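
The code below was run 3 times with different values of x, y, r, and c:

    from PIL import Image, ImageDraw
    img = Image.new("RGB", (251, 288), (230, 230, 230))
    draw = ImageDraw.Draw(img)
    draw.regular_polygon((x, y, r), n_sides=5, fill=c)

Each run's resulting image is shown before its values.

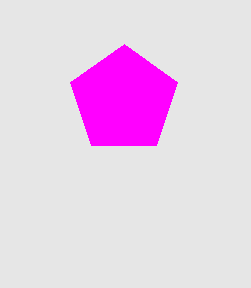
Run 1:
x = 124
y = 100
r = 56
c = 'magenta'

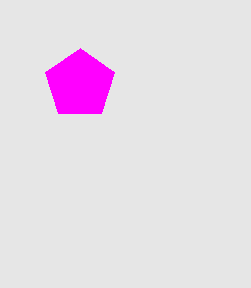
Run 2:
x = 80, y = 84, r = 36, c = 'magenta'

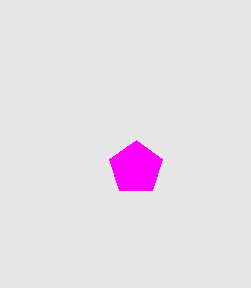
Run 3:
x = 136
y = 168
r = 28
c = 'magenta'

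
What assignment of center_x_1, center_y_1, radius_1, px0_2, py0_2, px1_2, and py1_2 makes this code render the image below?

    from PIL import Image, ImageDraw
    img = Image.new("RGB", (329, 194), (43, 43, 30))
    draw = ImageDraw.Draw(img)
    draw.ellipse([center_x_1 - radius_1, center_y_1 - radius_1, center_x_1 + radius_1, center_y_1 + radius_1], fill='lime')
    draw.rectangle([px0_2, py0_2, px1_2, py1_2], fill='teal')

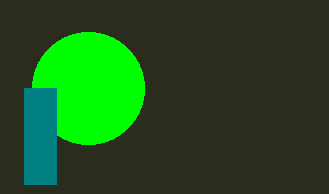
center_x_1 = 88, center_y_1 = 88, radius_1 = 56, px0_2 = 24, py0_2 = 88, px1_2 = 56, py1_2 = 184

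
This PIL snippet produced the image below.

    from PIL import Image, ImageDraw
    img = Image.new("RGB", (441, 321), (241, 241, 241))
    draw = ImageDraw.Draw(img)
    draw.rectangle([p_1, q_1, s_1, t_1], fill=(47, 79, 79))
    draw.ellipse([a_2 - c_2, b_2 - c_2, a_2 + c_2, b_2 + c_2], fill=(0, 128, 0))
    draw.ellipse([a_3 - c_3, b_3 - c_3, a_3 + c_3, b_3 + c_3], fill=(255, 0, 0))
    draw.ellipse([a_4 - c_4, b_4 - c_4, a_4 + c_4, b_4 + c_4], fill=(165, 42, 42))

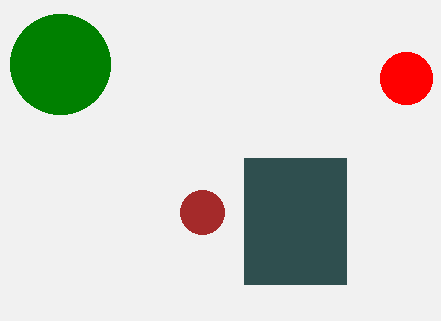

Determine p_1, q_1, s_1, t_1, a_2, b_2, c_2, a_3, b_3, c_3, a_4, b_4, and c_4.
p_1 = 244, q_1 = 158, s_1 = 346, t_1 = 284, a_2 = 60, b_2 = 64, c_2 = 50, a_3 = 406, b_3 = 78, c_3 = 26, a_4 = 202, b_4 = 212, c_4 = 22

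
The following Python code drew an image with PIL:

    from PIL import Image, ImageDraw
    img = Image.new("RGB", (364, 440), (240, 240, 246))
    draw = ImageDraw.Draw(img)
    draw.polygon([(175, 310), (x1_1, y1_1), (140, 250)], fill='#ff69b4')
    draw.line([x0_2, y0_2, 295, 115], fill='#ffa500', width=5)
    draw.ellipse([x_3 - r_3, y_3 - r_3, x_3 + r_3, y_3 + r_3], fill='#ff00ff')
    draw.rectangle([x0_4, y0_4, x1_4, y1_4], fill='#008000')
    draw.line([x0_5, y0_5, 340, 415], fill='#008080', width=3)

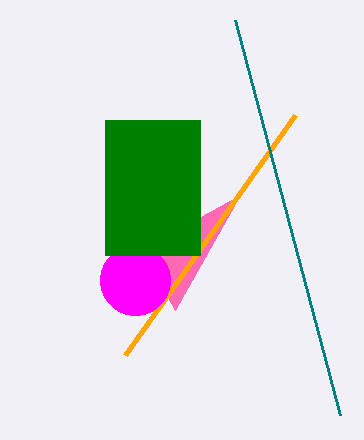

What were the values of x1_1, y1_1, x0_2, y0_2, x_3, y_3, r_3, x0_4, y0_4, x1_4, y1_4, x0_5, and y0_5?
x1_1 = 240, y1_1 = 195, x0_2 = 125, y0_2 = 355, x_3 = 135, y_3 = 280, r_3 = 35, x0_4 = 105, y0_4 = 120, x1_4 = 200, y1_4 = 255, x0_5 = 235, y0_5 = 20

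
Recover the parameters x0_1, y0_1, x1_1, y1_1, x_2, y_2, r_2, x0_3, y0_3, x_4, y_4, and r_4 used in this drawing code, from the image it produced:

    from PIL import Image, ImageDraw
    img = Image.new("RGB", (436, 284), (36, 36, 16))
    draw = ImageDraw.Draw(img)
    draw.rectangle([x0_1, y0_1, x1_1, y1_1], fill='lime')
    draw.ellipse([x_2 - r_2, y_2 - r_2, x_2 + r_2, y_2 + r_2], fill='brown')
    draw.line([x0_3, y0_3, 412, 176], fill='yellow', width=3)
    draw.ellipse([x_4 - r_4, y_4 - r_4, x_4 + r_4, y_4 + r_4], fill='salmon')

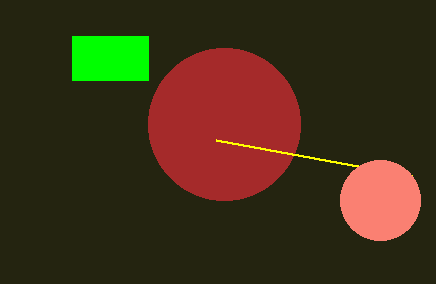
x0_1 = 72, y0_1 = 36, x1_1 = 148, y1_1 = 80, x_2 = 224, y_2 = 124, r_2 = 76, x0_3 = 216, y0_3 = 140, x_4 = 380, y_4 = 200, r_4 = 40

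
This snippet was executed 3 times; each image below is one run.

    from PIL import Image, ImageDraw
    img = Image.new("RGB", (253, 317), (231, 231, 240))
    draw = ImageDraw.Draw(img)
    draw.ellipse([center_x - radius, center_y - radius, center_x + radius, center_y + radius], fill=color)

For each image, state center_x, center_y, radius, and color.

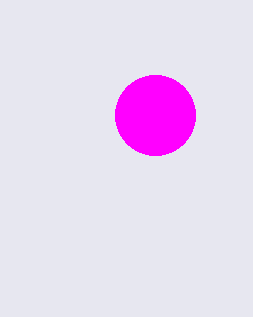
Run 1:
center_x = 155
center_y = 115
radius = 40
color = 'magenta'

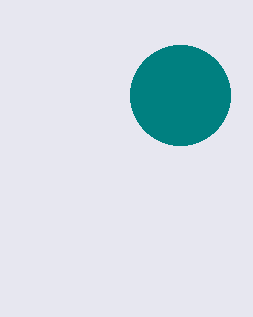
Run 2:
center_x = 180; center_y = 95; radius = 50; color = 'teal'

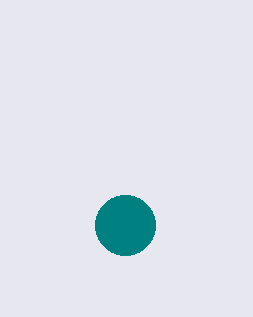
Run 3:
center_x = 125; center_y = 225; radius = 30; color = 'teal'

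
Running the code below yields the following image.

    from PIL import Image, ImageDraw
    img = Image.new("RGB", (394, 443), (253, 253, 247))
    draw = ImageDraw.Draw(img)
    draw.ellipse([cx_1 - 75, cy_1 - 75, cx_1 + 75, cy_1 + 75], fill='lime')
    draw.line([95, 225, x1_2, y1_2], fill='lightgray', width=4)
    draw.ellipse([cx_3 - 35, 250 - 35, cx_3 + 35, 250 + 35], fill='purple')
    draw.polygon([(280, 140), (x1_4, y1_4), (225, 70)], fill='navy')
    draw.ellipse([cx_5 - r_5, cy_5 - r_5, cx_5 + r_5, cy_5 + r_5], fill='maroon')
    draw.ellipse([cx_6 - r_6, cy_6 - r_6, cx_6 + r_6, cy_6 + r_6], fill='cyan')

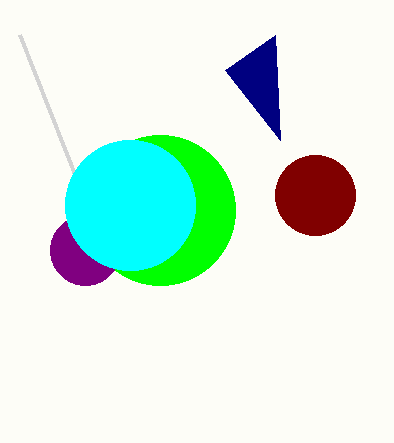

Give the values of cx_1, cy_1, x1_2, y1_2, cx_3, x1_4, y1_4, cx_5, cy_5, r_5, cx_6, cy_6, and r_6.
cx_1 = 160
cy_1 = 210
x1_2 = 20
y1_2 = 35
cx_3 = 85
x1_4 = 275
y1_4 = 35
cx_5 = 315
cy_5 = 195
r_5 = 40
cx_6 = 130
cy_6 = 205
r_6 = 65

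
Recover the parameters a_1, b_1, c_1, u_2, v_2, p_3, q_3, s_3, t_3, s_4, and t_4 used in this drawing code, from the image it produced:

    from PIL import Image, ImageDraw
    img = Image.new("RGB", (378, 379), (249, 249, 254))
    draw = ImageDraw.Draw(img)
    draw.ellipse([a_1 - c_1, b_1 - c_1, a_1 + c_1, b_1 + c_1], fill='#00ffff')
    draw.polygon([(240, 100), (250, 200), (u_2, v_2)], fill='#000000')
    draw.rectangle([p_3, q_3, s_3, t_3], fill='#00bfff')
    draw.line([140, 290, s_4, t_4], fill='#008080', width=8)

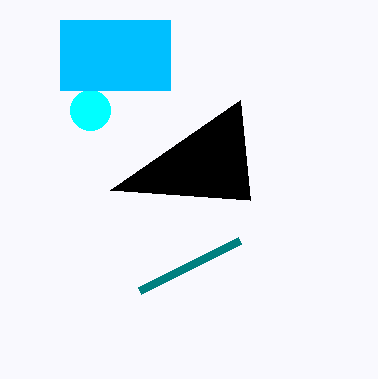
a_1 = 90; b_1 = 110; c_1 = 20; u_2 = 110; v_2 = 190; p_3 = 60; q_3 = 20; s_3 = 170; t_3 = 90; s_4 = 240; t_4 = 240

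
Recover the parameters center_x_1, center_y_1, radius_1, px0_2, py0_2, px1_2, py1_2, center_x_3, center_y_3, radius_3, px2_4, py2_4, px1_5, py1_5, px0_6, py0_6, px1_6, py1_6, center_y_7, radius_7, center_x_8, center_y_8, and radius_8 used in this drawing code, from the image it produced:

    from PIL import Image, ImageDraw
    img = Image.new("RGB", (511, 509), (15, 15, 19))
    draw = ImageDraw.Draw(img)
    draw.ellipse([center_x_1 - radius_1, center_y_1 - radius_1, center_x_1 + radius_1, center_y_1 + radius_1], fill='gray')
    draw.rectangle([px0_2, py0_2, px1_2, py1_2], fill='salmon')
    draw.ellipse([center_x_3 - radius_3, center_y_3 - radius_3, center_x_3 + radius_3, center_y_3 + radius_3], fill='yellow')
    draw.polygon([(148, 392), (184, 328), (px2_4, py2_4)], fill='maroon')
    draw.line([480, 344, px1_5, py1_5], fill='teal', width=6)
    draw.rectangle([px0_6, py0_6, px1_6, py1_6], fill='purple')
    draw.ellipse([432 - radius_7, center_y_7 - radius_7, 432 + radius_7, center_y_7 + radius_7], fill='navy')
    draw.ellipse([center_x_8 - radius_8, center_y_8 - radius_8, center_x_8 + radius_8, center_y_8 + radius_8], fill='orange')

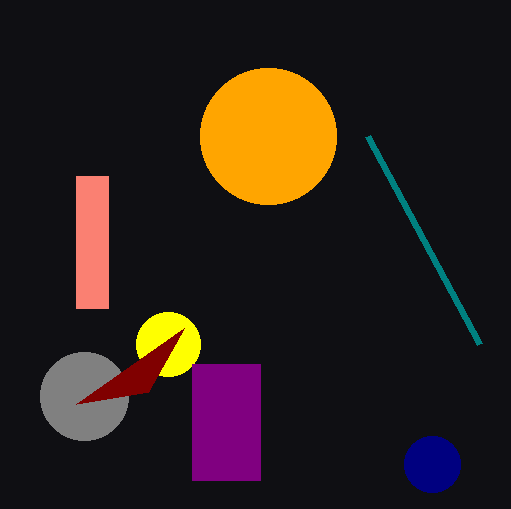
center_x_1 = 84; center_y_1 = 396; radius_1 = 44; px0_2 = 76; py0_2 = 176; px1_2 = 108; py1_2 = 308; center_x_3 = 168; center_y_3 = 344; radius_3 = 32; px2_4 = 76; py2_4 = 404; px1_5 = 368; py1_5 = 136; px0_6 = 192; py0_6 = 364; px1_6 = 260; py1_6 = 480; center_y_7 = 464; radius_7 = 28; center_x_8 = 268; center_y_8 = 136; radius_8 = 68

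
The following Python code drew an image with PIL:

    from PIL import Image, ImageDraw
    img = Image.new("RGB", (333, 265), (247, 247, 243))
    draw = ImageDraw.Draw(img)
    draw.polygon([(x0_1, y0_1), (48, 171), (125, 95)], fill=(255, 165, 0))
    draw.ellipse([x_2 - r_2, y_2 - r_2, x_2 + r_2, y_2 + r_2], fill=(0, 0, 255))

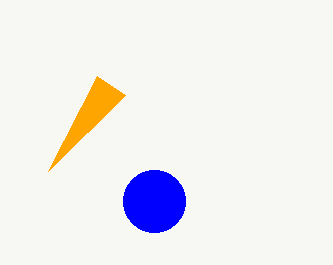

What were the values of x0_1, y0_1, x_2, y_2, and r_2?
x0_1 = 97
y0_1 = 76
x_2 = 154
y_2 = 201
r_2 = 31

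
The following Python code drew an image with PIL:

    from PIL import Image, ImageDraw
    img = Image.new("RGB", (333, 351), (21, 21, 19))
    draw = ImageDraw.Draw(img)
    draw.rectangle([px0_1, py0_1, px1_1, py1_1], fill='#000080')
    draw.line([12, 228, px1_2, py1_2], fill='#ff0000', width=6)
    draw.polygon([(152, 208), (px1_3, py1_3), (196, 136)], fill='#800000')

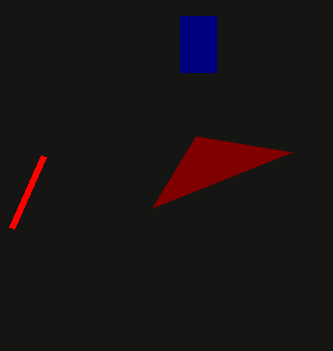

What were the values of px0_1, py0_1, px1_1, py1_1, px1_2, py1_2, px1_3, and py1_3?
px0_1 = 180; py0_1 = 16; px1_1 = 216; py1_1 = 72; px1_2 = 44; py1_2 = 156; px1_3 = 292; py1_3 = 152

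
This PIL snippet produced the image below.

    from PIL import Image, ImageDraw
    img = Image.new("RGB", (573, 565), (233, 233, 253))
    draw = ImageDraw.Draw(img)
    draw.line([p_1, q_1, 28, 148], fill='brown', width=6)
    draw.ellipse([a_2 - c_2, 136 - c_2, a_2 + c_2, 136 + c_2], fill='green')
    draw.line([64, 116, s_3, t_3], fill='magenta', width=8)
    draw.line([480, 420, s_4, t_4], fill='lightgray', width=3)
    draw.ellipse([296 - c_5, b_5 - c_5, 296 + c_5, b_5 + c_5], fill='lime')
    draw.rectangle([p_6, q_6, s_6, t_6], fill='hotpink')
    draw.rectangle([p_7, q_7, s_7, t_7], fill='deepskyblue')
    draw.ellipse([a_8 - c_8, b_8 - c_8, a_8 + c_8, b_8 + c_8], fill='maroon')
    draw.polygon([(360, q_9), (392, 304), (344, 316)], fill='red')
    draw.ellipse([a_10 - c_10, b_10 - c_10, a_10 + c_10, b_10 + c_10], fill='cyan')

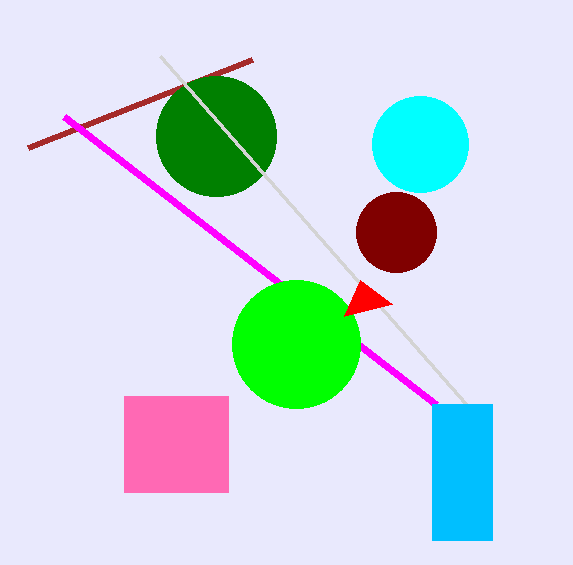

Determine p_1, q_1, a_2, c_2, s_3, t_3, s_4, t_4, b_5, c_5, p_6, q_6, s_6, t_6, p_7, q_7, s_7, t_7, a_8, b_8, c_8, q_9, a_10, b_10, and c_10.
p_1 = 252
q_1 = 60
a_2 = 216
c_2 = 60
s_3 = 436
t_3 = 404
s_4 = 160
t_4 = 56
b_5 = 344
c_5 = 64
p_6 = 124
q_6 = 396
s_6 = 228
t_6 = 492
p_7 = 432
q_7 = 404
s_7 = 492
t_7 = 540
a_8 = 396
b_8 = 232
c_8 = 40
q_9 = 280
a_10 = 420
b_10 = 144
c_10 = 48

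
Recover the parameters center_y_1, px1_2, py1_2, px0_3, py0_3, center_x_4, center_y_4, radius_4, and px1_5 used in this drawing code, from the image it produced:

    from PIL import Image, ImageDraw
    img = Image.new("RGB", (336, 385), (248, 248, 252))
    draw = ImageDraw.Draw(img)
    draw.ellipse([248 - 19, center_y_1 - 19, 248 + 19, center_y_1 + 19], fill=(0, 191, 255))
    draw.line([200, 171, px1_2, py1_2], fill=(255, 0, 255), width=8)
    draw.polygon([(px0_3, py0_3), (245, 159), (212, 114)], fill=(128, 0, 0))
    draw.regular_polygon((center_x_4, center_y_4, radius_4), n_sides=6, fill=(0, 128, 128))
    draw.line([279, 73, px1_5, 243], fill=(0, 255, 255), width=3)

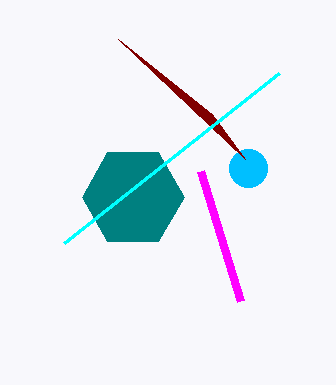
center_y_1 = 168
px1_2 = 240
py1_2 = 301
px0_3 = 118
py0_3 = 39
center_x_4 = 133
center_y_4 = 197
radius_4 = 51
px1_5 = 64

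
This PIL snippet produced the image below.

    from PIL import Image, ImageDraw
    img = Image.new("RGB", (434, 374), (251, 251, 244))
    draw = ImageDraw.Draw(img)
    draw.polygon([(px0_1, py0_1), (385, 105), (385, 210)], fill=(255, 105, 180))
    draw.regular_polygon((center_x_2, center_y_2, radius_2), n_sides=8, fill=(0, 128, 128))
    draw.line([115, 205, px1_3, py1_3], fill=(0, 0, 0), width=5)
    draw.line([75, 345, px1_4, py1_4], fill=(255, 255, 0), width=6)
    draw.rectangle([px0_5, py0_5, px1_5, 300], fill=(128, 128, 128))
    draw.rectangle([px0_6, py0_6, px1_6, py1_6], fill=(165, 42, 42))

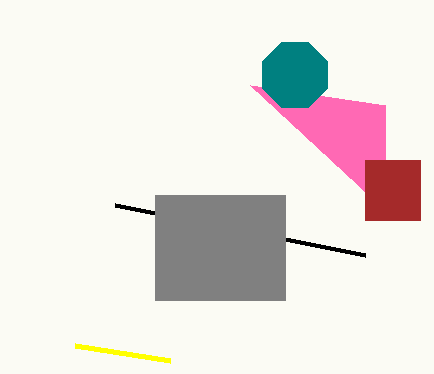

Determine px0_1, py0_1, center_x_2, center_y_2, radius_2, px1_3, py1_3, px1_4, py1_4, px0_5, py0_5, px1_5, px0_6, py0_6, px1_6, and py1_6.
px0_1 = 250, py0_1 = 85, center_x_2 = 295, center_y_2 = 75, radius_2 = 35, px1_3 = 365, py1_3 = 255, px1_4 = 170, py1_4 = 360, px0_5 = 155, py0_5 = 195, px1_5 = 285, px0_6 = 365, py0_6 = 160, px1_6 = 420, py1_6 = 220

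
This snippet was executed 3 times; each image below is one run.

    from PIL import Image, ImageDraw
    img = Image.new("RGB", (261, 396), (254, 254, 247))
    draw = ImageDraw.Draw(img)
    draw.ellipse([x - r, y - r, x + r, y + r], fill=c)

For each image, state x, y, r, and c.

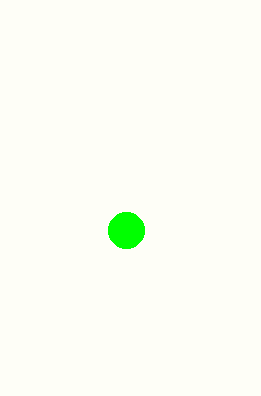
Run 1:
x = 126
y = 230
r = 18
c = 'lime'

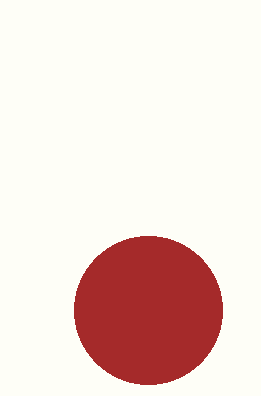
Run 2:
x = 148
y = 310
r = 74
c = 'brown'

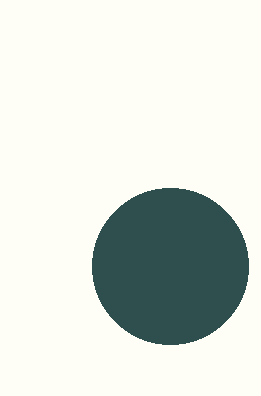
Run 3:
x = 170; y = 266; r = 78; c = 'darkslategray'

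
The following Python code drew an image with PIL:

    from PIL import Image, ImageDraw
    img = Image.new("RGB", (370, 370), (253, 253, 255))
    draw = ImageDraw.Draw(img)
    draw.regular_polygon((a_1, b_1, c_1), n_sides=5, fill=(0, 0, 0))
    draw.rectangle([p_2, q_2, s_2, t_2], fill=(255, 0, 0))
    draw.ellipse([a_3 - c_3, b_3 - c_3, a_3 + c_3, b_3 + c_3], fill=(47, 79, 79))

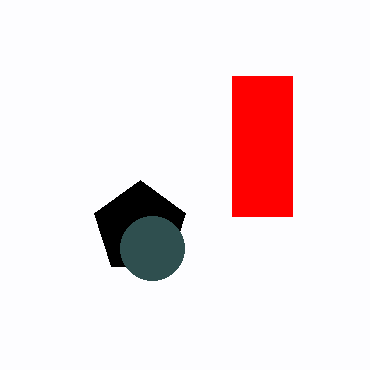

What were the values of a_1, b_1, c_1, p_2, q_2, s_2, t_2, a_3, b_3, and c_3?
a_1 = 140; b_1 = 228; c_1 = 48; p_2 = 232; q_2 = 76; s_2 = 292; t_2 = 216; a_3 = 152; b_3 = 248; c_3 = 32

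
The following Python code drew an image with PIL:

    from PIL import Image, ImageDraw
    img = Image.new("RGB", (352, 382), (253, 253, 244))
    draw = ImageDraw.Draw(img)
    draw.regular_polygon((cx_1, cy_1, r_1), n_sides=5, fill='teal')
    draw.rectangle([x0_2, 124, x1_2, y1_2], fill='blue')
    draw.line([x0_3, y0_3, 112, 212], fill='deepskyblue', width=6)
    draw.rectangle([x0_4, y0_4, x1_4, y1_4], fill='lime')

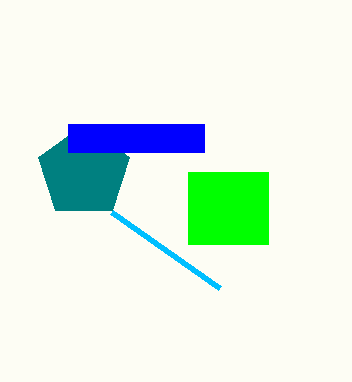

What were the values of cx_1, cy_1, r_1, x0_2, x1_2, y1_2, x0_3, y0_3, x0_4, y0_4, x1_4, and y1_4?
cx_1 = 84
cy_1 = 172
r_1 = 48
x0_2 = 68
x1_2 = 204
y1_2 = 152
x0_3 = 220
y0_3 = 288
x0_4 = 188
y0_4 = 172
x1_4 = 268
y1_4 = 244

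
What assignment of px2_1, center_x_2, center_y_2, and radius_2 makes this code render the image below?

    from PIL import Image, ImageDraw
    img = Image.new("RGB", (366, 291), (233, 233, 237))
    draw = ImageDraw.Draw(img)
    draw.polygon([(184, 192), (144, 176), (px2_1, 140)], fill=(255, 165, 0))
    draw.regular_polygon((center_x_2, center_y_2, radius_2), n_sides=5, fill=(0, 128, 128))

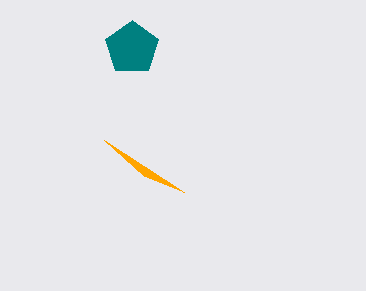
px2_1 = 104, center_x_2 = 132, center_y_2 = 48, radius_2 = 28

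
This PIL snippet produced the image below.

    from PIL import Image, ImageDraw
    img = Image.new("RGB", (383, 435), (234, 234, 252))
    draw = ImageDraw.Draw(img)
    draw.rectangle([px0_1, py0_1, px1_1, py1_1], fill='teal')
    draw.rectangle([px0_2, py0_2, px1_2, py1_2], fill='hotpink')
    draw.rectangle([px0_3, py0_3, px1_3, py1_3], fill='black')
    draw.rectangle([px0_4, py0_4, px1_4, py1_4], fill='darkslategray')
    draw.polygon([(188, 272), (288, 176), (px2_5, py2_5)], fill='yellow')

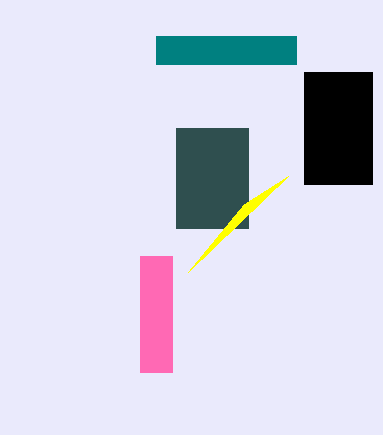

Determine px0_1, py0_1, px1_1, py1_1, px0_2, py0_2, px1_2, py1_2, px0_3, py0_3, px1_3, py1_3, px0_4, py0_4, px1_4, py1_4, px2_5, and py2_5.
px0_1 = 156, py0_1 = 36, px1_1 = 296, py1_1 = 64, px0_2 = 140, py0_2 = 256, px1_2 = 172, py1_2 = 372, px0_3 = 304, py0_3 = 72, px1_3 = 372, py1_3 = 184, px0_4 = 176, py0_4 = 128, px1_4 = 248, py1_4 = 228, px2_5 = 244, py2_5 = 204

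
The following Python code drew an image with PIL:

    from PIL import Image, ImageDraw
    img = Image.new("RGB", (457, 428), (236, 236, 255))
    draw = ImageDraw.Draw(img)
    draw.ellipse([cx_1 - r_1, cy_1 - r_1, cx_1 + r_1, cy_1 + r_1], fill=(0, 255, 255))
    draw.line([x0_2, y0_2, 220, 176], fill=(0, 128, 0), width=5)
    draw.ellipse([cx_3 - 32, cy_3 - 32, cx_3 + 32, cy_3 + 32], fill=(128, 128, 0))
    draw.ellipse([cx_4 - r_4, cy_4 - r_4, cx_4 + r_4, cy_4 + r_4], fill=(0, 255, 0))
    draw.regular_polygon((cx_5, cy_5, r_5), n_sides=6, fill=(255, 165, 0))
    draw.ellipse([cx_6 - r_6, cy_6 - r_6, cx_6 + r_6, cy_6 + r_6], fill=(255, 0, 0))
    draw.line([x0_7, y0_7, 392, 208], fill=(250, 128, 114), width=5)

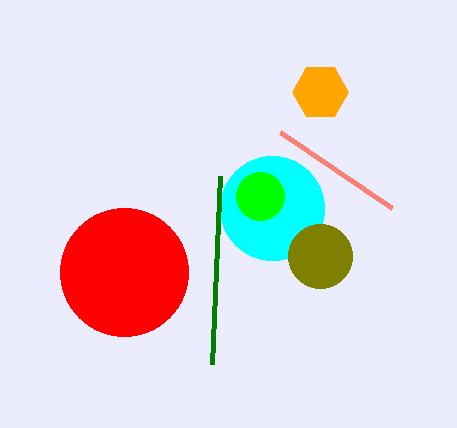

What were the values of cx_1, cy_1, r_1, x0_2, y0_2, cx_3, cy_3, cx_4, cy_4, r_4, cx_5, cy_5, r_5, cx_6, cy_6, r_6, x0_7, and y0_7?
cx_1 = 272; cy_1 = 208; r_1 = 52; x0_2 = 212; y0_2 = 364; cx_3 = 320; cy_3 = 256; cx_4 = 260; cy_4 = 196; r_4 = 24; cx_5 = 320; cy_5 = 92; r_5 = 28; cx_6 = 124; cy_6 = 272; r_6 = 64; x0_7 = 280; y0_7 = 132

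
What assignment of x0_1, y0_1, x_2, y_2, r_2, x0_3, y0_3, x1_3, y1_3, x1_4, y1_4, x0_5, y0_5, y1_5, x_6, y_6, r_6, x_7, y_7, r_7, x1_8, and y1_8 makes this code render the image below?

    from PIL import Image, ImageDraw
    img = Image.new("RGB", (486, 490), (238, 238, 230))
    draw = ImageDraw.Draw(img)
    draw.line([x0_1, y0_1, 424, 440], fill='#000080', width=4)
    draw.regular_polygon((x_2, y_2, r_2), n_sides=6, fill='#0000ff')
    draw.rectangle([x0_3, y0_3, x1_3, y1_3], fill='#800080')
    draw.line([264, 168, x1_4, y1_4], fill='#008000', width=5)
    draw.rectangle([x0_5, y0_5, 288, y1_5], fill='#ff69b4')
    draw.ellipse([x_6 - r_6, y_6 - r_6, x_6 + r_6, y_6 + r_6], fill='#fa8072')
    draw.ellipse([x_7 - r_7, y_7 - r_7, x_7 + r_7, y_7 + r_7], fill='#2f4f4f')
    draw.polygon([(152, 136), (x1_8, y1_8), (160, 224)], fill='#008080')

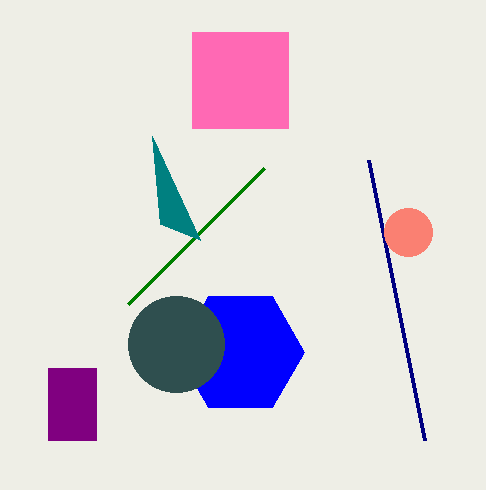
x0_1 = 368; y0_1 = 160; x_2 = 240; y_2 = 352; r_2 = 64; x0_3 = 48; y0_3 = 368; x1_3 = 96; y1_3 = 440; x1_4 = 128; y1_4 = 304; x0_5 = 192; y0_5 = 32; y1_5 = 128; x_6 = 408; y_6 = 232; r_6 = 24; x_7 = 176; y_7 = 344; r_7 = 48; x1_8 = 200; y1_8 = 240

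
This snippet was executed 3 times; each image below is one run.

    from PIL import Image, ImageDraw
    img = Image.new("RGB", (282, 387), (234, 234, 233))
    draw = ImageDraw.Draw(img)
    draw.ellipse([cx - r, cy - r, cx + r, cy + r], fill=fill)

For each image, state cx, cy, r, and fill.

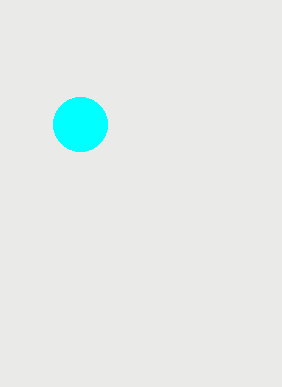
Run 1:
cx = 80
cy = 124
r = 27
fill = 'cyan'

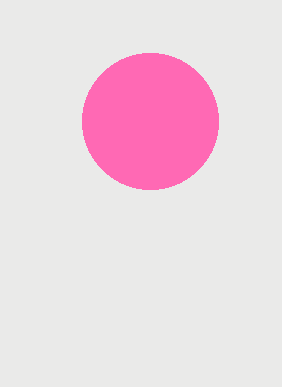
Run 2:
cx = 150; cy = 121; r = 68; fill = 'hotpink'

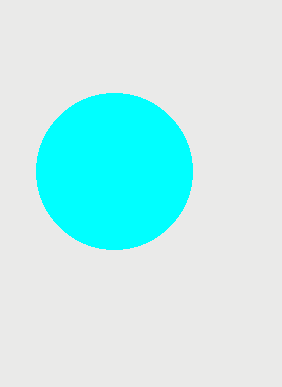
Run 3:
cx = 114
cy = 171
r = 78
fill = 'cyan'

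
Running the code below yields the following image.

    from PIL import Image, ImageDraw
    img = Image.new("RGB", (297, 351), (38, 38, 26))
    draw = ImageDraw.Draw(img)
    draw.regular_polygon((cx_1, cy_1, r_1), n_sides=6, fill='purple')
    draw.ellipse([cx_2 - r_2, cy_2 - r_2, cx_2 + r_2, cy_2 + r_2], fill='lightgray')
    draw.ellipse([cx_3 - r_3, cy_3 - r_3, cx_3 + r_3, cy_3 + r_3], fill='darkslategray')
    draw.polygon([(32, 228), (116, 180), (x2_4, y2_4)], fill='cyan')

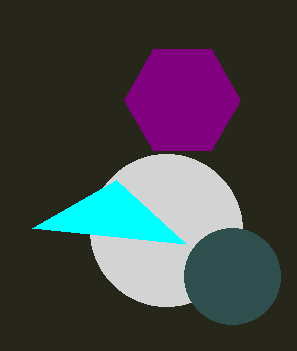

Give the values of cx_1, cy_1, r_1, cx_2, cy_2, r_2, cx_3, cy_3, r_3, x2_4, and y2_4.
cx_1 = 182; cy_1 = 100; r_1 = 58; cx_2 = 166; cy_2 = 230; r_2 = 76; cx_3 = 232; cy_3 = 276; r_3 = 48; x2_4 = 186; y2_4 = 244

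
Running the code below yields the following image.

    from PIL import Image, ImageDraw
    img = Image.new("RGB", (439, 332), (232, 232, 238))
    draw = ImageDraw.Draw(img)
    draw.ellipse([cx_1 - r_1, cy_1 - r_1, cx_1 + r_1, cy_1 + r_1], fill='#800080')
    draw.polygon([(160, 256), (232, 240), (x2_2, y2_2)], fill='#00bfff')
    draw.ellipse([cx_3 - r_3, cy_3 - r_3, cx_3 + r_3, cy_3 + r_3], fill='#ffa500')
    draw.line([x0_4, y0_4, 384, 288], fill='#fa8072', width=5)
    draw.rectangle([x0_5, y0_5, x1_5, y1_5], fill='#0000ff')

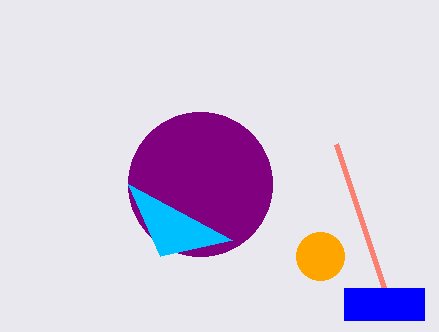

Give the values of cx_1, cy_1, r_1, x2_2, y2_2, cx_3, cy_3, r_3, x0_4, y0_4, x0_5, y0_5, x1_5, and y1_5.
cx_1 = 200
cy_1 = 184
r_1 = 72
x2_2 = 128
y2_2 = 184
cx_3 = 320
cy_3 = 256
r_3 = 24
x0_4 = 336
y0_4 = 144
x0_5 = 344
y0_5 = 288
x1_5 = 424
y1_5 = 320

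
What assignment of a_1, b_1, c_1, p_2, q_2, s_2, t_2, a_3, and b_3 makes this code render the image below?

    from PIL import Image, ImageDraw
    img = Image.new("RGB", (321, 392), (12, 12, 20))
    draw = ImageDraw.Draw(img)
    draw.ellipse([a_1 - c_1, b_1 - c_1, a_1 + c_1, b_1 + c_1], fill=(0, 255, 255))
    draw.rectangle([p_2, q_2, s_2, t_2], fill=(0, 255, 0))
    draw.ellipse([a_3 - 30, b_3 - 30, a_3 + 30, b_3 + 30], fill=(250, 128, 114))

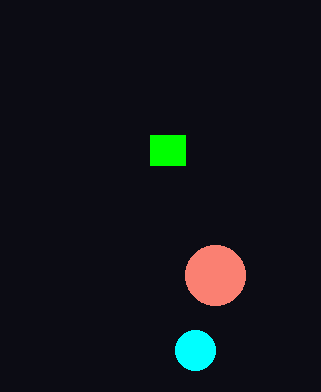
a_1 = 195; b_1 = 350; c_1 = 20; p_2 = 150; q_2 = 135; s_2 = 185; t_2 = 165; a_3 = 215; b_3 = 275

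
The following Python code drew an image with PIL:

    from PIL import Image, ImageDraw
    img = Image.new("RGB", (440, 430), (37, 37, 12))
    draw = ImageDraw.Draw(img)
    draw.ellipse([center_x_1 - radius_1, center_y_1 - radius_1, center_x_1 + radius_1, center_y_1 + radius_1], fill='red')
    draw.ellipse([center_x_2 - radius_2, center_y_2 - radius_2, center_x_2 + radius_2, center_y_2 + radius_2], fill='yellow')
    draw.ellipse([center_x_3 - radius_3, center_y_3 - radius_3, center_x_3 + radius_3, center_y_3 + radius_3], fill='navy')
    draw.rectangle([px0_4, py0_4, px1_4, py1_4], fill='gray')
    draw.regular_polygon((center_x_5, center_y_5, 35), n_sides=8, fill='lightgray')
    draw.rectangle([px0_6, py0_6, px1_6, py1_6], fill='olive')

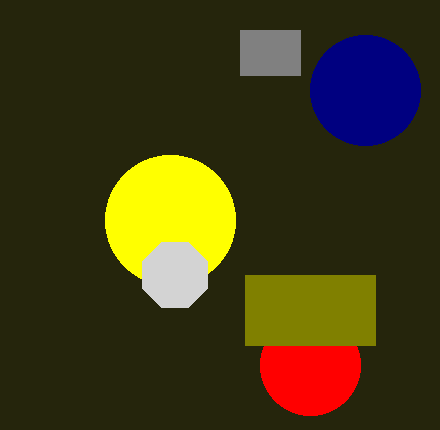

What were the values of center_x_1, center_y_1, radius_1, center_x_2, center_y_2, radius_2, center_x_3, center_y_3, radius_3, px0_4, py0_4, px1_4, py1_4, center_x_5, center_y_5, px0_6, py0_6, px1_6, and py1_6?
center_x_1 = 310
center_y_1 = 365
radius_1 = 50
center_x_2 = 170
center_y_2 = 220
radius_2 = 65
center_x_3 = 365
center_y_3 = 90
radius_3 = 55
px0_4 = 240
py0_4 = 30
px1_4 = 300
py1_4 = 75
center_x_5 = 175
center_y_5 = 275
px0_6 = 245
py0_6 = 275
px1_6 = 375
py1_6 = 345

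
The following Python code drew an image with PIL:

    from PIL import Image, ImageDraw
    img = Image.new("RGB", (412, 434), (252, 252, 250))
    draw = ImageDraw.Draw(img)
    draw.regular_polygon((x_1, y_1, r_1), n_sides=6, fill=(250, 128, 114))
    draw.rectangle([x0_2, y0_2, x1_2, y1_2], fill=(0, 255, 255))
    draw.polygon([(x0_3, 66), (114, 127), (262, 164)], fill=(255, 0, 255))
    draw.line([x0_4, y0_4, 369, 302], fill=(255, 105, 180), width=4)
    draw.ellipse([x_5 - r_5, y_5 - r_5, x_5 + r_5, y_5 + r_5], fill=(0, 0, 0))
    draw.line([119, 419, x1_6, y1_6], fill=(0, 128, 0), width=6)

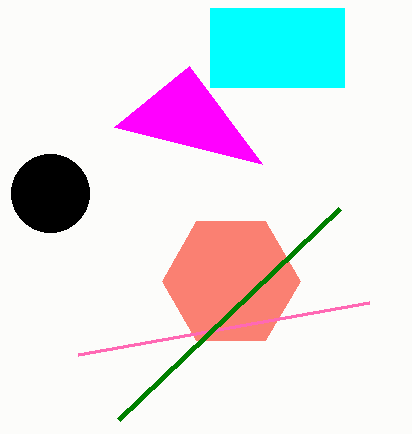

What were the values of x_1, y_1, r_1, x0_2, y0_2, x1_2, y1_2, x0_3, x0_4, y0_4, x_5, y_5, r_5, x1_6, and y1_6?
x_1 = 231; y_1 = 281; r_1 = 69; x0_2 = 210; y0_2 = 8; x1_2 = 344; y1_2 = 87; x0_3 = 189; x0_4 = 78; y0_4 = 354; x_5 = 50; y_5 = 193; r_5 = 39; x1_6 = 340; y1_6 = 208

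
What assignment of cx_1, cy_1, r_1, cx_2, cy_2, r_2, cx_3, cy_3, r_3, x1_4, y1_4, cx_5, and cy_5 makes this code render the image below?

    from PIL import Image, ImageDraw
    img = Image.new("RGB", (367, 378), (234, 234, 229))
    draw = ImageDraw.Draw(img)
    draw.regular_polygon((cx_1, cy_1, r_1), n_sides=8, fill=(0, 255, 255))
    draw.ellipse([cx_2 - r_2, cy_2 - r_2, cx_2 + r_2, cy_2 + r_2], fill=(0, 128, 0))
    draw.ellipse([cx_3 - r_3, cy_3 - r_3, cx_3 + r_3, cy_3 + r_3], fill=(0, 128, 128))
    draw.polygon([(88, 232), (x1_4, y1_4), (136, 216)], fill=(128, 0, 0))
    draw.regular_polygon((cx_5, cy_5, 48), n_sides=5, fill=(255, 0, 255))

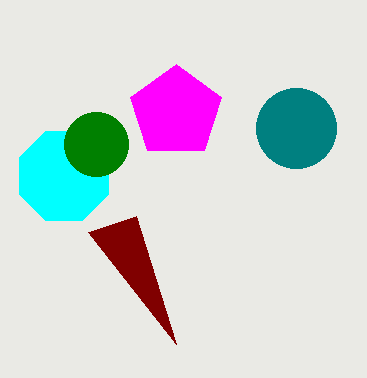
cx_1 = 64; cy_1 = 176; r_1 = 48; cx_2 = 96; cy_2 = 144; r_2 = 32; cx_3 = 296; cy_3 = 128; r_3 = 40; x1_4 = 176; y1_4 = 344; cx_5 = 176; cy_5 = 112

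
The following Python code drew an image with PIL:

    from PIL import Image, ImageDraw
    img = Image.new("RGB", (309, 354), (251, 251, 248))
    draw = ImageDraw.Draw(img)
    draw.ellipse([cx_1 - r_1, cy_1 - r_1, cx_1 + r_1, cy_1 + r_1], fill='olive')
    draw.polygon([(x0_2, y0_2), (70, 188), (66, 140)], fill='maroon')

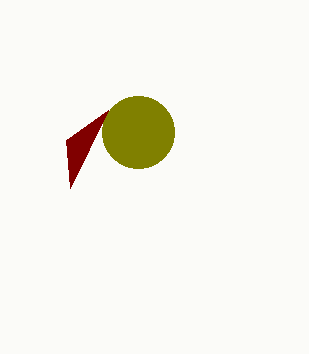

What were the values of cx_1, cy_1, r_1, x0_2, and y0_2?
cx_1 = 138
cy_1 = 132
r_1 = 36
x0_2 = 108
y0_2 = 110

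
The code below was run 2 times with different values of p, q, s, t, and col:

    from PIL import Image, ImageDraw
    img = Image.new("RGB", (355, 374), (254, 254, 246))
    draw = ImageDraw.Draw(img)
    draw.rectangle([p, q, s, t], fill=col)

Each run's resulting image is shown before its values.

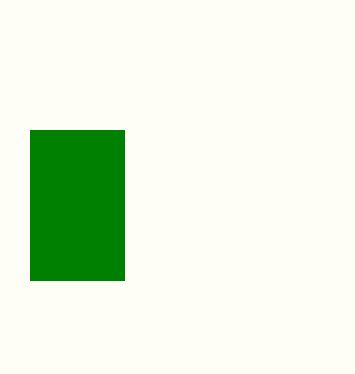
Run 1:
p = 30; q = 130; s = 124; t = 280; col = 'green'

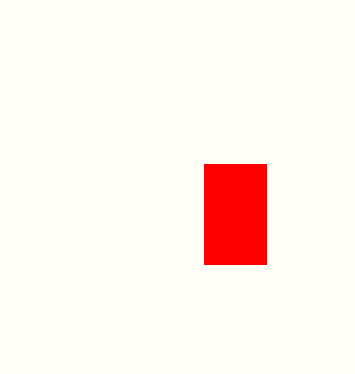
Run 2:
p = 204, q = 164, s = 266, t = 264, col = 'red'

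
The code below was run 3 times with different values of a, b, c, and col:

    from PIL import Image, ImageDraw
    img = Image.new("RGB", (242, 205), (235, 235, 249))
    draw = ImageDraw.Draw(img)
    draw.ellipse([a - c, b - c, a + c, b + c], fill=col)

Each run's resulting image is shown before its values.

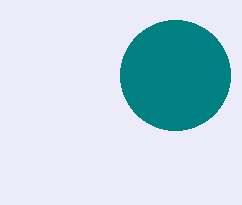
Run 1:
a = 175; b = 75; c = 55; col = 'teal'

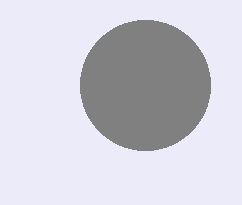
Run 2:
a = 145
b = 85
c = 65
col = 'gray'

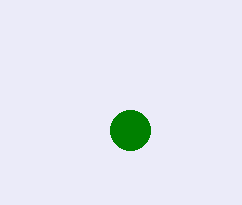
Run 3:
a = 130
b = 130
c = 20
col = 'green'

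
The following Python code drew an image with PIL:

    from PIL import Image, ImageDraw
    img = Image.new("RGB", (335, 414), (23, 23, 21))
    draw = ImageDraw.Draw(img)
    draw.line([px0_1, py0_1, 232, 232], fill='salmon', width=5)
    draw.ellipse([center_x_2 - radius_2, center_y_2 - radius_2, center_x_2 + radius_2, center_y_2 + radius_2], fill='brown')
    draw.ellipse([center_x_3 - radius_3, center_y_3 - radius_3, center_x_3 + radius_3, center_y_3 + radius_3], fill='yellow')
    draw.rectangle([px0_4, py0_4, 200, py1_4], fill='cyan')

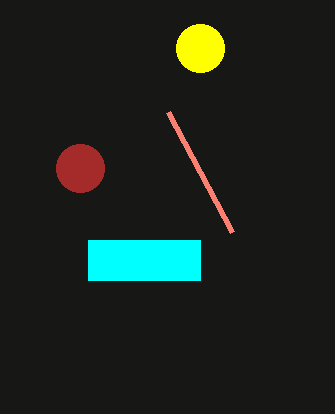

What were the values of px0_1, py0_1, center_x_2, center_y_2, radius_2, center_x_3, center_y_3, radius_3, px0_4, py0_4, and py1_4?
px0_1 = 168; py0_1 = 112; center_x_2 = 80; center_y_2 = 168; radius_2 = 24; center_x_3 = 200; center_y_3 = 48; radius_3 = 24; px0_4 = 88; py0_4 = 240; py1_4 = 280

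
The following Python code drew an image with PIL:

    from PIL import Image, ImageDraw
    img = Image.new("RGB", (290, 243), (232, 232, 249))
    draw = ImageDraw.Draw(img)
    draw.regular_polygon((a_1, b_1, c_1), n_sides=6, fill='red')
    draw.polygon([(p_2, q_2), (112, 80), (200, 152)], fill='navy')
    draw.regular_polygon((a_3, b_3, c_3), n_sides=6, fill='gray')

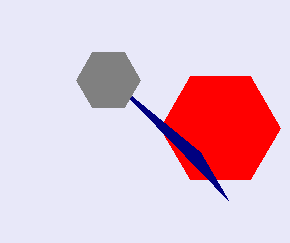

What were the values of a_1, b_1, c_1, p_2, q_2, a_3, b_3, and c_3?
a_1 = 220
b_1 = 128
c_1 = 60
p_2 = 228
q_2 = 200
a_3 = 108
b_3 = 80
c_3 = 32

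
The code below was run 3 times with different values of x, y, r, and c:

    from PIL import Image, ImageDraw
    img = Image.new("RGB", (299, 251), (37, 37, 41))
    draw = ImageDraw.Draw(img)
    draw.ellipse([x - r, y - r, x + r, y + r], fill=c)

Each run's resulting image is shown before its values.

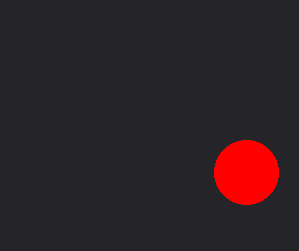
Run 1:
x = 246
y = 172
r = 32
c = 'red'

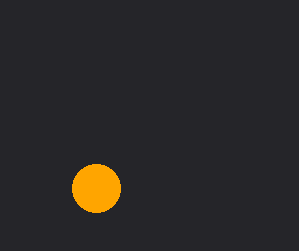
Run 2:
x = 96; y = 188; r = 24; c = 'orange'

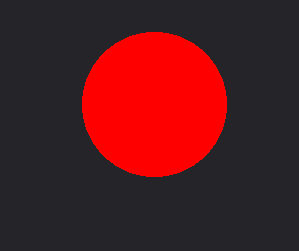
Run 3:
x = 154
y = 104
r = 72
c = 'red'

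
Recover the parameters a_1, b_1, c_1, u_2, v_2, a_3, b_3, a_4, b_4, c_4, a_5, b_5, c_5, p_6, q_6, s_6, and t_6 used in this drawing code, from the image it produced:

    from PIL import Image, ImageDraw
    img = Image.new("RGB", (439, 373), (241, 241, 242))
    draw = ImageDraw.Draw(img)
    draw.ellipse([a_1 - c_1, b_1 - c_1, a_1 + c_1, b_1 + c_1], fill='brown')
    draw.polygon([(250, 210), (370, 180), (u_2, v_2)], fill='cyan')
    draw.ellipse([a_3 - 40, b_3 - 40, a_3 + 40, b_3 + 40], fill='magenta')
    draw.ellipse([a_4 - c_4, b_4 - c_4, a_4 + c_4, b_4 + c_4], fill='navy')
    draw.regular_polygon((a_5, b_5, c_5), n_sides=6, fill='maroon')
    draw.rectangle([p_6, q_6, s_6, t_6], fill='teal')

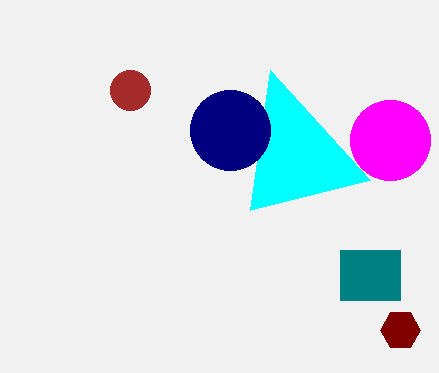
a_1 = 130, b_1 = 90, c_1 = 20, u_2 = 270, v_2 = 70, a_3 = 390, b_3 = 140, a_4 = 230, b_4 = 130, c_4 = 40, a_5 = 400, b_5 = 330, c_5 = 20, p_6 = 340, q_6 = 250, s_6 = 400, t_6 = 300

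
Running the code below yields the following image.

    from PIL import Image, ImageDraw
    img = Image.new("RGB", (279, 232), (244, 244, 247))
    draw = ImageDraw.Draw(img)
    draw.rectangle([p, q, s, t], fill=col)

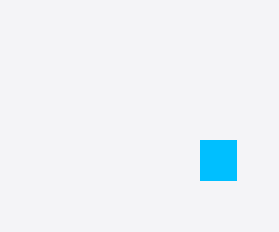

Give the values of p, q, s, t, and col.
p = 200; q = 140; s = 236; t = 180; col = 'deepskyblue'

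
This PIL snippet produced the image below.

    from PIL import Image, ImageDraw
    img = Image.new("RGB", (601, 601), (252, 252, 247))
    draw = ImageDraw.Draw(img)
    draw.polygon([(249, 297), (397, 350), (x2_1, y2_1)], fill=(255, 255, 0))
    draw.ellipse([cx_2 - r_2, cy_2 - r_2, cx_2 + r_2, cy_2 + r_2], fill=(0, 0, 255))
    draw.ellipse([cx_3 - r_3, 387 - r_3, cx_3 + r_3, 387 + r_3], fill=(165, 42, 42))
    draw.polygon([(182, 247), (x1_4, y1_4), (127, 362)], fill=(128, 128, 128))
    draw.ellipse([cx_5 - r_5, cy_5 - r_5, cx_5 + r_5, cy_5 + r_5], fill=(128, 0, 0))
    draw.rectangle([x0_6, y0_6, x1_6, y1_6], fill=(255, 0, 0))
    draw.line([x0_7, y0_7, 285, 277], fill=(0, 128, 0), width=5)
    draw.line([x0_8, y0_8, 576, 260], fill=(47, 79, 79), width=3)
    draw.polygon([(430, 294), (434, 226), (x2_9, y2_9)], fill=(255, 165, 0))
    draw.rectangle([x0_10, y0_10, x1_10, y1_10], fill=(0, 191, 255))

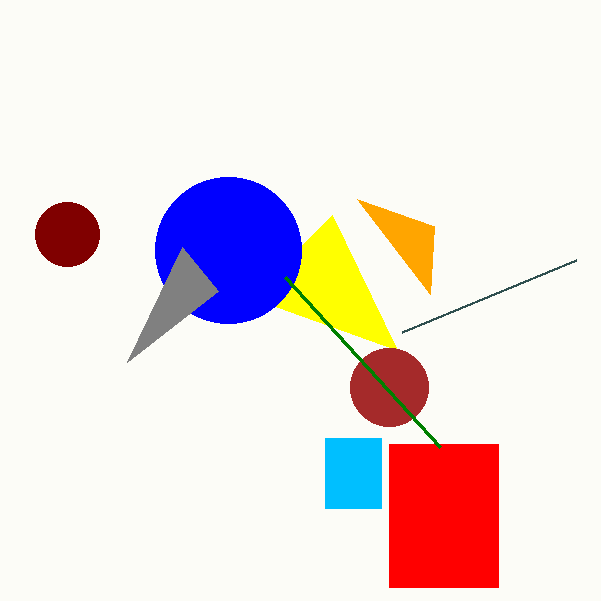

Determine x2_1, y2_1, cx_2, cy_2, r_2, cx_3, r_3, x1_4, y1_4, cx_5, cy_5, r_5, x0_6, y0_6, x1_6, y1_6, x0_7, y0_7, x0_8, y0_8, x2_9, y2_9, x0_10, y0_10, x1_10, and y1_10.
x2_1 = 332; y2_1 = 215; cx_2 = 228; cy_2 = 250; r_2 = 73; cx_3 = 389; r_3 = 39; x1_4 = 218; y1_4 = 291; cx_5 = 67; cy_5 = 234; r_5 = 32; x0_6 = 389; y0_6 = 444; x1_6 = 498; y1_6 = 587; x0_7 = 440; y0_7 = 447; x0_8 = 402; y0_8 = 332; x2_9 = 357; y2_9 = 199; x0_10 = 325; y0_10 = 438; x1_10 = 381; y1_10 = 508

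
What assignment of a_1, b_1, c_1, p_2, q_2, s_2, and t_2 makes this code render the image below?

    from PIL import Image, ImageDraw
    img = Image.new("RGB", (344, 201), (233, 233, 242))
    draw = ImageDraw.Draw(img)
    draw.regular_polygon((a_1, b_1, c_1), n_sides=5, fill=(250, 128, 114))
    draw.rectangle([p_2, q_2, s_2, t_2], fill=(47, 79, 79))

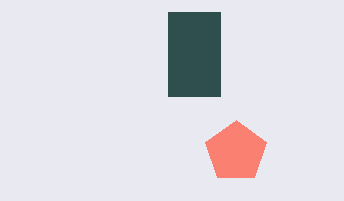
a_1 = 236, b_1 = 152, c_1 = 32, p_2 = 168, q_2 = 12, s_2 = 220, t_2 = 96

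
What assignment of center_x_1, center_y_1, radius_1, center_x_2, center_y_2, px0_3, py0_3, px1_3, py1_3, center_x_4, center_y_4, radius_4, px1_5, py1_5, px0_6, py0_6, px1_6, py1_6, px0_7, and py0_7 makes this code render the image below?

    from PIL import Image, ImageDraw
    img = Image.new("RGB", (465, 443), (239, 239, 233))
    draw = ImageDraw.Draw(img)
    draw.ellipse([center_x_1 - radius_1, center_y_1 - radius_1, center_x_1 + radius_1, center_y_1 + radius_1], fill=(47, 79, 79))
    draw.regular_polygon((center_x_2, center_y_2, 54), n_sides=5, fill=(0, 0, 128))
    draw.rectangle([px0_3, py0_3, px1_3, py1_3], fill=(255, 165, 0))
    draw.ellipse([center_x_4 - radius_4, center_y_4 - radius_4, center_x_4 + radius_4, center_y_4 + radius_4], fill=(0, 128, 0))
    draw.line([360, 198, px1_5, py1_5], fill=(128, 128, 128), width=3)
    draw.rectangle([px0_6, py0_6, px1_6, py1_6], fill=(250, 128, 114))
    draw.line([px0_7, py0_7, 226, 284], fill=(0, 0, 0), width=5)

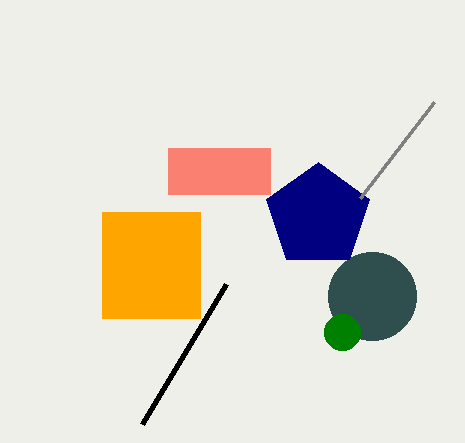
center_x_1 = 372
center_y_1 = 296
radius_1 = 44
center_x_2 = 318
center_y_2 = 216
px0_3 = 102
py0_3 = 212
px1_3 = 200
py1_3 = 318
center_x_4 = 342
center_y_4 = 332
radius_4 = 18
px1_5 = 434
py1_5 = 102
px0_6 = 168
py0_6 = 148
px1_6 = 270
py1_6 = 194
px0_7 = 142
py0_7 = 424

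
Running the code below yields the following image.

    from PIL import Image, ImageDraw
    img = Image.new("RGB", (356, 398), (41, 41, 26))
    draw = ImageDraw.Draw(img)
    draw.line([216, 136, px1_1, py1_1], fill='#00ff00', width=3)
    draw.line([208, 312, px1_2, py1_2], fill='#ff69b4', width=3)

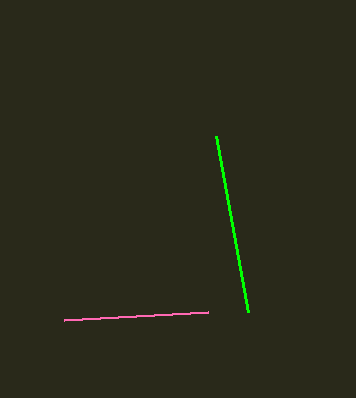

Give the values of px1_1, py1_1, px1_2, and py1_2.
px1_1 = 248, py1_1 = 312, px1_2 = 64, py1_2 = 320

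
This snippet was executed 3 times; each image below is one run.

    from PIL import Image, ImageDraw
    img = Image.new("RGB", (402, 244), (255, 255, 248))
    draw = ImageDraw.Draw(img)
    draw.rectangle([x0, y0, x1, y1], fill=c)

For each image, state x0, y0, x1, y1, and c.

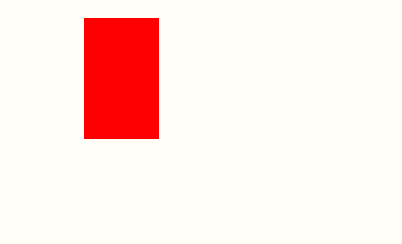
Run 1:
x0 = 84, y0 = 18, x1 = 158, y1 = 138, c = 'red'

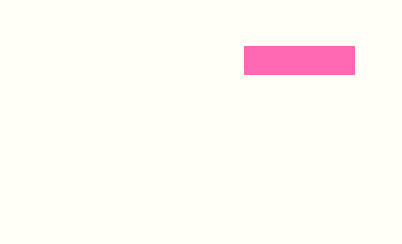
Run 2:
x0 = 244, y0 = 46, x1 = 354, y1 = 74, c = 'hotpink'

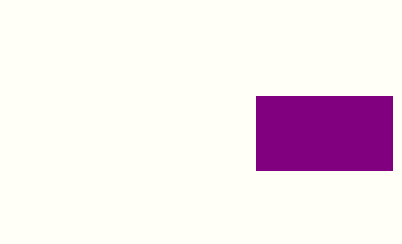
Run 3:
x0 = 256
y0 = 96
x1 = 392
y1 = 170
c = 'purple'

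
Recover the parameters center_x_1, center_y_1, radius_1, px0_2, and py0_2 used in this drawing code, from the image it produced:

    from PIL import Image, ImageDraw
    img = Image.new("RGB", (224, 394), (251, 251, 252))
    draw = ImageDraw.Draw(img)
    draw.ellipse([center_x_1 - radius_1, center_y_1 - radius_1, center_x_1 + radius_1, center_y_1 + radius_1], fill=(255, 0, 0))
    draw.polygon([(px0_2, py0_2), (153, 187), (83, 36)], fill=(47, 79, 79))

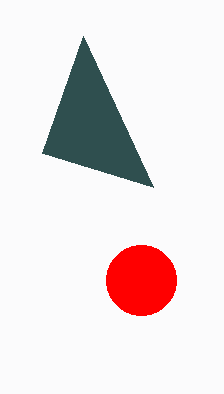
center_x_1 = 141
center_y_1 = 280
radius_1 = 35
px0_2 = 42
py0_2 = 153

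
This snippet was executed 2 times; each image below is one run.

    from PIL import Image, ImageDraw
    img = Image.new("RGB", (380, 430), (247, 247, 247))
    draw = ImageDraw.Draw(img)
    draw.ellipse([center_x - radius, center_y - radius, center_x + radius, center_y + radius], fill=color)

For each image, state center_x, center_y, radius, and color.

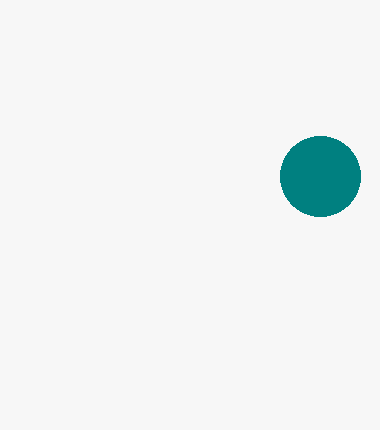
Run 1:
center_x = 320, center_y = 176, radius = 40, color = 'teal'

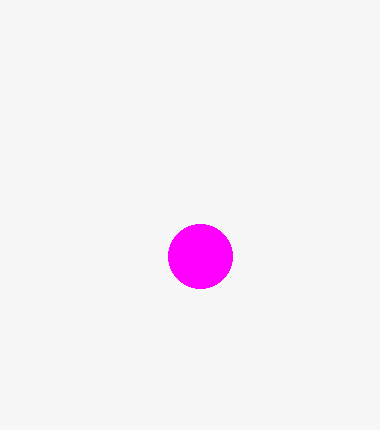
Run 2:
center_x = 200; center_y = 256; radius = 32; color = 'magenta'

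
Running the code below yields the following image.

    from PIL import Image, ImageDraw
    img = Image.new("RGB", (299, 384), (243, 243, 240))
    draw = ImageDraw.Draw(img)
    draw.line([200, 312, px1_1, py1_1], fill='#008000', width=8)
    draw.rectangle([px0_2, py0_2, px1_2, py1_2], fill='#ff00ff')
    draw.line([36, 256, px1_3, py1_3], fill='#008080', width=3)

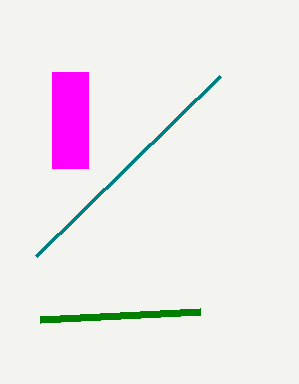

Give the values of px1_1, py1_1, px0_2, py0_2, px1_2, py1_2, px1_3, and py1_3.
px1_1 = 40, py1_1 = 320, px0_2 = 52, py0_2 = 72, px1_2 = 88, py1_2 = 168, px1_3 = 220, py1_3 = 76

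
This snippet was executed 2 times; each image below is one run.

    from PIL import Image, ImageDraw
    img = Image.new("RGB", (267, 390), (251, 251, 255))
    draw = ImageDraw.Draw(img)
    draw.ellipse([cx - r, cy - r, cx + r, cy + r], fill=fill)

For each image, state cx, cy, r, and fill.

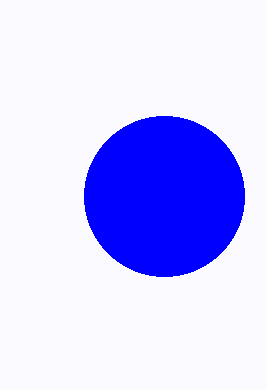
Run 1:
cx = 164; cy = 196; r = 80; fill = 'blue'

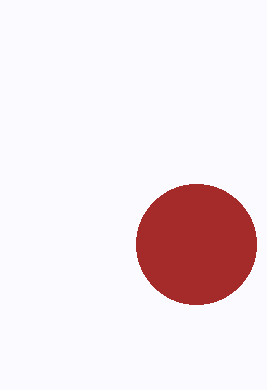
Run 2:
cx = 196, cy = 244, r = 60, fill = 'brown'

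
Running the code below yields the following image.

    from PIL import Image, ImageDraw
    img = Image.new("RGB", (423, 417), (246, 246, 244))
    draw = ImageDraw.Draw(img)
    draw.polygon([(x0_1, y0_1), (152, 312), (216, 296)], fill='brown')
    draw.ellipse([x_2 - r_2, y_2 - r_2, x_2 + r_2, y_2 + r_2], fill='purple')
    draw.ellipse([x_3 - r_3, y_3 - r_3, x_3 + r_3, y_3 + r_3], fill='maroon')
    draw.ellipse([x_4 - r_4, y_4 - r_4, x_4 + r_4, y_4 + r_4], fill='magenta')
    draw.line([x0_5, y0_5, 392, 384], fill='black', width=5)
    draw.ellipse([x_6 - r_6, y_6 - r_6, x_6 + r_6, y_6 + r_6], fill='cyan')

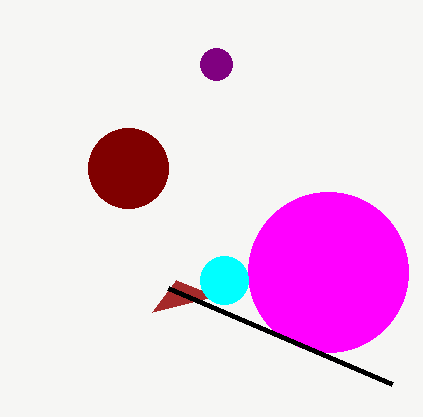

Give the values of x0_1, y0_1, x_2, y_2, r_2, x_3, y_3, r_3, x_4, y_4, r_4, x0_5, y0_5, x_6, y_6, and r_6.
x0_1 = 176; y0_1 = 280; x_2 = 216; y_2 = 64; r_2 = 16; x_3 = 128; y_3 = 168; r_3 = 40; x_4 = 328; y_4 = 272; r_4 = 80; x0_5 = 168; y0_5 = 288; x_6 = 224; y_6 = 280; r_6 = 24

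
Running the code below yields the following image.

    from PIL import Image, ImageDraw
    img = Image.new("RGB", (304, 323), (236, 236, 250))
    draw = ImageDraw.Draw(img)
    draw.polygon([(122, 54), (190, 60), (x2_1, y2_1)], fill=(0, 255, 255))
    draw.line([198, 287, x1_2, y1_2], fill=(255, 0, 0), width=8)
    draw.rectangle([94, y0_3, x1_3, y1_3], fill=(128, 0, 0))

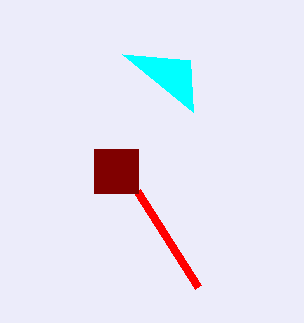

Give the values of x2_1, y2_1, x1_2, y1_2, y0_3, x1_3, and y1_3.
x2_1 = 193, y2_1 = 112, x1_2 = 137, y1_2 = 191, y0_3 = 149, x1_3 = 138, y1_3 = 193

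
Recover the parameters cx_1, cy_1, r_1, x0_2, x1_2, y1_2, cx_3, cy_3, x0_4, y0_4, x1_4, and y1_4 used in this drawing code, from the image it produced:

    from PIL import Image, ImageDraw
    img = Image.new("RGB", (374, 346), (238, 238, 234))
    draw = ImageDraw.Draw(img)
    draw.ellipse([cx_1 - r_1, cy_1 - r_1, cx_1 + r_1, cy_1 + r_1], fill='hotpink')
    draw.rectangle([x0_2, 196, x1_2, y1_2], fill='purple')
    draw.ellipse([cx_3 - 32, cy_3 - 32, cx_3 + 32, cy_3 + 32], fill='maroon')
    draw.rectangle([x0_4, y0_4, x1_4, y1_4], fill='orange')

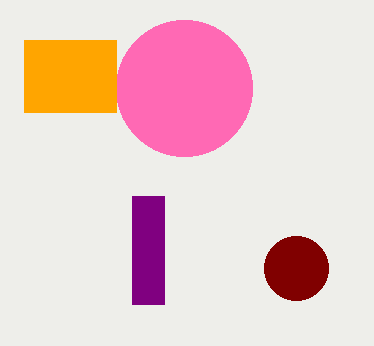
cx_1 = 184; cy_1 = 88; r_1 = 68; x0_2 = 132; x1_2 = 164; y1_2 = 304; cx_3 = 296; cy_3 = 268; x0_4 = 24; y0_4 = 40; x1_4 = 116; y1_4 = 112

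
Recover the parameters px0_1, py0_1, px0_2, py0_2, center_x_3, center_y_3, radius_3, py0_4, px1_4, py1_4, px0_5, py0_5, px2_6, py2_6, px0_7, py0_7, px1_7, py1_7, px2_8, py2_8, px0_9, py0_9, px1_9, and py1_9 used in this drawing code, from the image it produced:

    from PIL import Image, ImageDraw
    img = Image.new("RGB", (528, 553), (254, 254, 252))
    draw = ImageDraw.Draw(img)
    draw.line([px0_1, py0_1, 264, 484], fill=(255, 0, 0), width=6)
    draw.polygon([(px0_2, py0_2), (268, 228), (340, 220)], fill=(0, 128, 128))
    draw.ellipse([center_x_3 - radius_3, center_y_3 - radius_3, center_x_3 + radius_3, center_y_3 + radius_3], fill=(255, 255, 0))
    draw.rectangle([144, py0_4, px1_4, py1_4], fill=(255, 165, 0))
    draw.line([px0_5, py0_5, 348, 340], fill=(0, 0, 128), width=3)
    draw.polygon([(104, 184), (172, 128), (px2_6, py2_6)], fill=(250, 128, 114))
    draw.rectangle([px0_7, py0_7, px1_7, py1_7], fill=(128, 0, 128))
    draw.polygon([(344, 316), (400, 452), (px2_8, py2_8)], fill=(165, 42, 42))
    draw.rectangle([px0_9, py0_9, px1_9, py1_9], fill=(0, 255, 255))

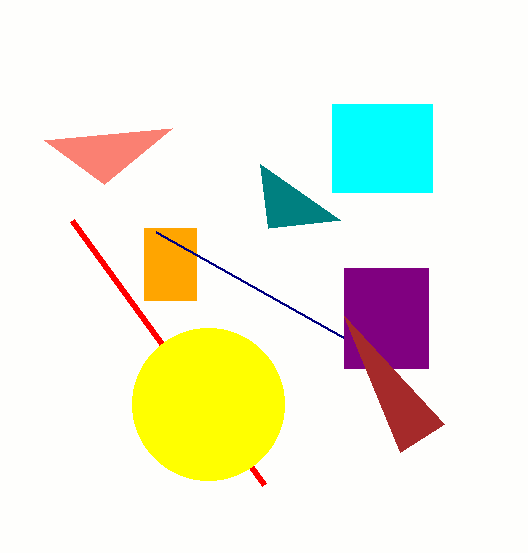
px0_1 = 72
py0_1 = 220
px0_2 = 260
py0_2 = 164
center_x_3 = 208
center_y_3 = 404
radius_3 = 76
py0_4 = 228
px1_4 = 196
py1_4 = 300
px0_5 = 156
py0_5 = 232
px2_6 = 44
py2_6 = 140
px0_7 = 344
py0_7 = 268
px1_7 = 428
py1_7 = 368
px2_8 = 444
py2_8 = 424
px0_9 = 332
py0_9 = 104
px1_9 = 432
py1_9 = 192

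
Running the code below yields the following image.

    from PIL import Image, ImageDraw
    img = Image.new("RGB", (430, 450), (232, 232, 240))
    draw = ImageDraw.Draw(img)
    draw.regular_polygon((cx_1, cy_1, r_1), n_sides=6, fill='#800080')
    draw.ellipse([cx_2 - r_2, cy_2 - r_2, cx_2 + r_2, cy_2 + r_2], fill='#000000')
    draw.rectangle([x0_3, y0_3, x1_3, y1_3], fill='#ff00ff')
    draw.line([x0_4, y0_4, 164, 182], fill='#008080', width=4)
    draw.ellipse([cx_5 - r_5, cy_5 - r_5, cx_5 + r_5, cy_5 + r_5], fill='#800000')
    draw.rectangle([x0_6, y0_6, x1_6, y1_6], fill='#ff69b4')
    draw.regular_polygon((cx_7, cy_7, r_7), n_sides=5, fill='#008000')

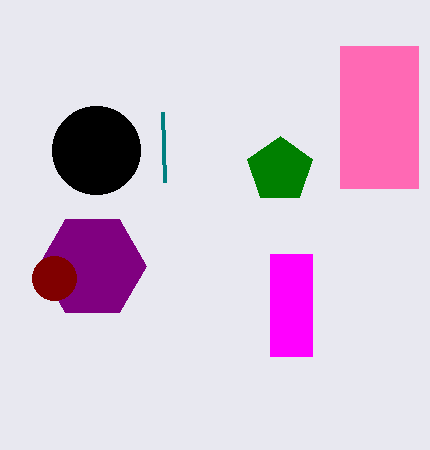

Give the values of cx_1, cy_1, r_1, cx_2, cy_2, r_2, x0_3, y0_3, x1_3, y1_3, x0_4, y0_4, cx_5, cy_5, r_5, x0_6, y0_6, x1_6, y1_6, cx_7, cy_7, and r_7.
cx_1 = 92; cy_1 = 266; r_1 = 54; cx_2 = 96; cy_2 = 150; r_2 = 44; x0_3 = 270; y0_3 = 254; x1_3 = 312; y1_3 = 356; x0_4 = 162; y0_4 = 112; cx_5 = 54; cy_5 = 278; r_5 = 22; x0_6 = 340; y0_6 = 46; x1_6 = 418; y1_6 = 188; cx_7 = 280; cy_7 = 170; r_7 = 34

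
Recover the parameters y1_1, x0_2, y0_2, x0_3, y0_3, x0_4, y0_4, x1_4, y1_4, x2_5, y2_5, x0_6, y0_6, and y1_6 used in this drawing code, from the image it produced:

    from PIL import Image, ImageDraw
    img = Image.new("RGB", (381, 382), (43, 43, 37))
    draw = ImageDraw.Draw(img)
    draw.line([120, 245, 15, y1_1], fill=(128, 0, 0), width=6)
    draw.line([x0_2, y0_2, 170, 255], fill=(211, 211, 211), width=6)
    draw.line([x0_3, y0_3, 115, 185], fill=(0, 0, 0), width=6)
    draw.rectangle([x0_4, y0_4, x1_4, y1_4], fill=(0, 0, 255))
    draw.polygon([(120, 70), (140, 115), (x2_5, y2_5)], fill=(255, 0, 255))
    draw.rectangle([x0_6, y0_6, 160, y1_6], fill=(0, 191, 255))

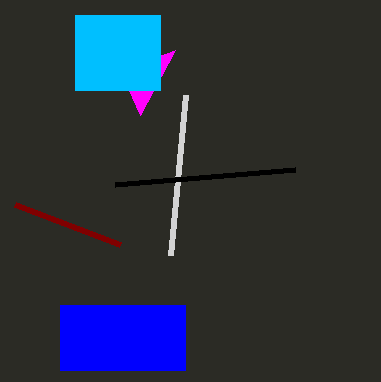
y1_1 = 205, x0_2 = 185, y0_2 = 95, x0_3 = 295, y0_3 = 170, x0_4 = 60, y0_4 = 305, x1_4 = 185, y1_4 = 370, x2_5 = 175, y2_5 = 50, x0_6 = 75, y0_6 = 15, y1_6 = 90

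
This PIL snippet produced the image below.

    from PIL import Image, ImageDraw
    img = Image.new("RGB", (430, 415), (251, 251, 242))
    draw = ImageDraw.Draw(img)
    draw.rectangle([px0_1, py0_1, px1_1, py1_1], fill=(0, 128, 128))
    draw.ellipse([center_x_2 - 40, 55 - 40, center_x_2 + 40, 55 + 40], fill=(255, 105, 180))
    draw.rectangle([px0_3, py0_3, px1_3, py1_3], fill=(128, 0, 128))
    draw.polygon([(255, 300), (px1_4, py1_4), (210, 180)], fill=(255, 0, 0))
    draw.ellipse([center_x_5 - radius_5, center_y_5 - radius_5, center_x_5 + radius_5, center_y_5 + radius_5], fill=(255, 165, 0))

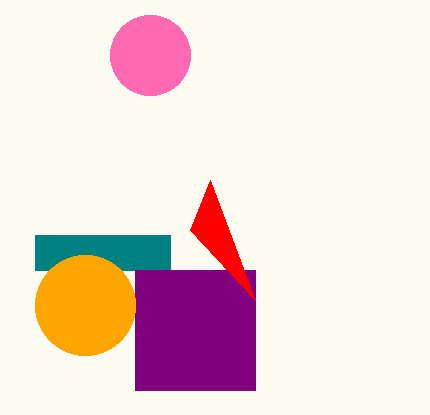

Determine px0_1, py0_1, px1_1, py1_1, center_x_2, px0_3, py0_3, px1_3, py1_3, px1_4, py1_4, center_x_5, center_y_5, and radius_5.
px0_1 = 35
py0_1 = 235
px1_1 = 170
py1_1 = 270
center_x_2 = 150
px0_3 = 135
py0_3 = 270
px1_3 = 255
py1_3 = 390
px1_4 = 190
py1_4 = 230
center_x_5 = 85
center_y_5 = 305
radius_5 = 50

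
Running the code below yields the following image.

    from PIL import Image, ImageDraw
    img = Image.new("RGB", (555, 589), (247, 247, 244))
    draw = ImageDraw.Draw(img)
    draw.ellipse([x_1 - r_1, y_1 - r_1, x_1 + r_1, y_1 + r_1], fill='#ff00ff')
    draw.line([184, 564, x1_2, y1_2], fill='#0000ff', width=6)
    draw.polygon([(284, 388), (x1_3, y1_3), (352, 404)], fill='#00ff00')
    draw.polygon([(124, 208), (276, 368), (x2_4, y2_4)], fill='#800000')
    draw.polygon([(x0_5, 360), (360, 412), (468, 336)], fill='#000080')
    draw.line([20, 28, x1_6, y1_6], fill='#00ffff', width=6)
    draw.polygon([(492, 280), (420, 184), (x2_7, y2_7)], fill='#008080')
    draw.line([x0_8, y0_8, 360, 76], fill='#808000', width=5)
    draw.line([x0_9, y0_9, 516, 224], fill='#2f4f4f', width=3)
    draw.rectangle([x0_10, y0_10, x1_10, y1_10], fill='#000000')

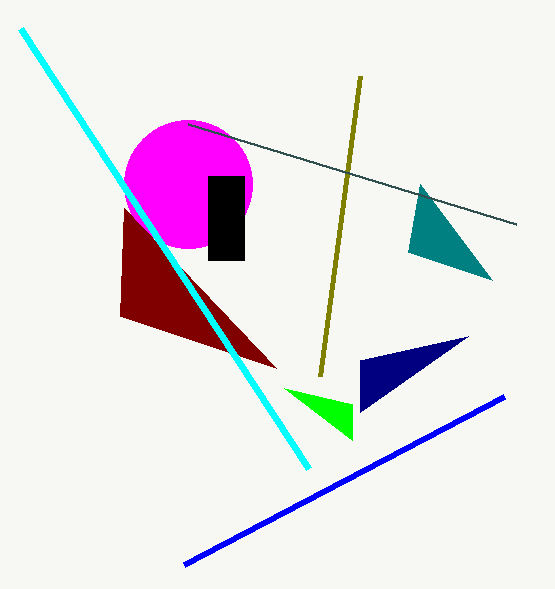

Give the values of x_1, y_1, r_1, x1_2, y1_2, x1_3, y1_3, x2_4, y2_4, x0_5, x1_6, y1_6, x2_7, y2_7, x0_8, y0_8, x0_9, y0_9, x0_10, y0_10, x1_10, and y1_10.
x_1 = 188, y_1 = 184, r_1 = 64, x1_2 = 504, y1_2 = 396, x1_3 = 352, y1_3 = 440, x2_4 = 120, y2_4 = 316, x0_5 = 360, x1_6 = 308, y1_6 = 468, x2_7 = 408, y2_7 = 252, x0_8 = 320, y0_8 = 376, x0_9 = 188, y0_9 = 124, x0_10 = 208, y0_10 = 176, x1_10 = 244, y1_10 = 260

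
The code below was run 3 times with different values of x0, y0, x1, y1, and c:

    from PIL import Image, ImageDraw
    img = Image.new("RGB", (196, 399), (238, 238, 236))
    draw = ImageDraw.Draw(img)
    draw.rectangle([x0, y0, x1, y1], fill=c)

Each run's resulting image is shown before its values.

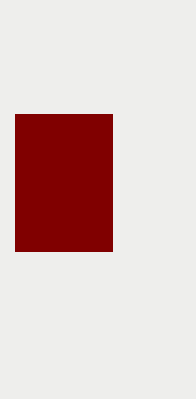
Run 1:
x0 = 15; y0 = 114; x1 = 112; y1 = 251; c = 'maroon'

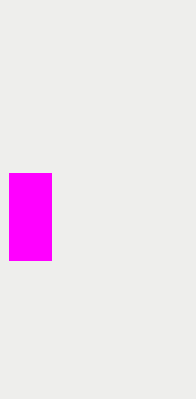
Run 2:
x0 = 9
y0 = 173
x1 = 51
y1 = 260
c = 'magenta'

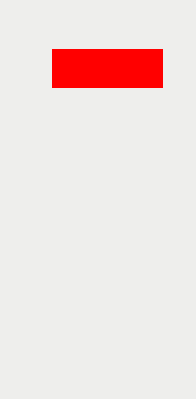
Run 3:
x0 = 52, y0 = 49, x1 = 162, y1 = 87, c = 'red'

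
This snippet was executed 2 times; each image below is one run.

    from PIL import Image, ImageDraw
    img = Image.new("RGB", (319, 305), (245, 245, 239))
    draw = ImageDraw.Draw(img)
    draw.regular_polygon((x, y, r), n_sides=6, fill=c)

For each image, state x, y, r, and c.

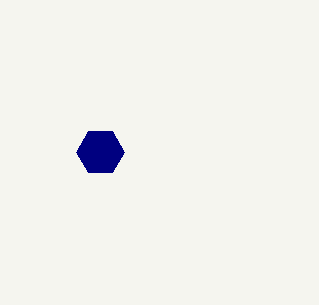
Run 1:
x = 100
y = 152
r = 24
c = 'navy'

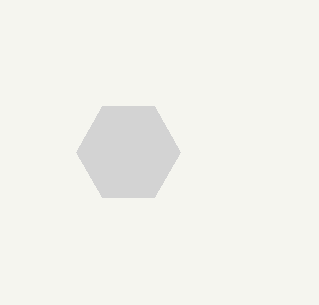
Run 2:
x = 128
y = 152
r = 52
c = 'lightgray'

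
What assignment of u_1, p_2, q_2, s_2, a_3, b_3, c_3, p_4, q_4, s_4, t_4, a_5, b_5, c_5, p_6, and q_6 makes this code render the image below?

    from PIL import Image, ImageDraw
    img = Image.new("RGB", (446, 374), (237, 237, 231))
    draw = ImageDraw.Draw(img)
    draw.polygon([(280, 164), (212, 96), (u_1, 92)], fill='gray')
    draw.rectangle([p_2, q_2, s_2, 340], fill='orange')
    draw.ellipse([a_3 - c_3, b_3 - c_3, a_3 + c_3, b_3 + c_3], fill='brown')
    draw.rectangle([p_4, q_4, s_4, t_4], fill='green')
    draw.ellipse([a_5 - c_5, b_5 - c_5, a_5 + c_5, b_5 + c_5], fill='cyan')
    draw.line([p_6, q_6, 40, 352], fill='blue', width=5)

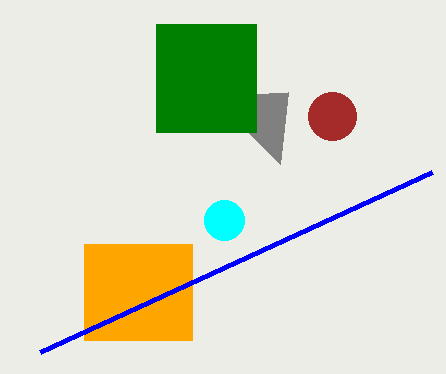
u_1 = 288; p_2 = 84; q_2 = 244; s_2 = 192; a_3 = 332; b_3 = 116; c_3 = 24; p_4 = 156; q_4 = 24; s_4 = 256; t_4 = 132; a_5 = 224; b_5 = 220; c_5 = 20; p_6 = 432; q_6 = 172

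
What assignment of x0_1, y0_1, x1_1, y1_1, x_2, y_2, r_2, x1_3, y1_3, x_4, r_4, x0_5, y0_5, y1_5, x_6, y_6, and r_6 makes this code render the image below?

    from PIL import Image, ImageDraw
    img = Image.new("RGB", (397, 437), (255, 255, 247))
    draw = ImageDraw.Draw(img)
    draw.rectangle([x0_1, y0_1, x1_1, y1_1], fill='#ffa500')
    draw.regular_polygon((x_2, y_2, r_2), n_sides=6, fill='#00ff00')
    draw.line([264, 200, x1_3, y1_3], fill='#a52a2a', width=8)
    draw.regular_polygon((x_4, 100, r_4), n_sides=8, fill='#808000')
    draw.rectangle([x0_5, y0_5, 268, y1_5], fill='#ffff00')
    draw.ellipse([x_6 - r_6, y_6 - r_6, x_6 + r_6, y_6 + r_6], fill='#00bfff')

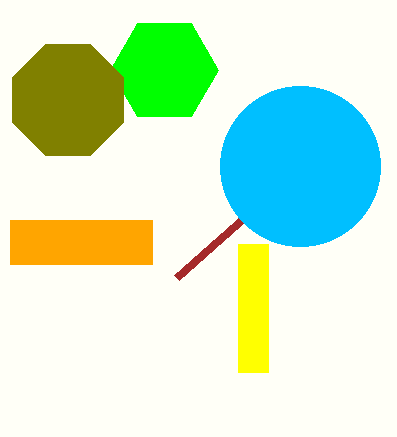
x0_1 = 10
y0_1 = 220
x1_1 = 152
y1_1 = 264
x_2 = 164
y_2 = 70
r_2 = 54
x1_3 = 176
y1_3 = 278
x_4 = 68
r_4 = 60
x0_5 = 238
y0_5 = 244
y1_5 = 372
x_6 = 300
y_6 = 166
r_6 = 80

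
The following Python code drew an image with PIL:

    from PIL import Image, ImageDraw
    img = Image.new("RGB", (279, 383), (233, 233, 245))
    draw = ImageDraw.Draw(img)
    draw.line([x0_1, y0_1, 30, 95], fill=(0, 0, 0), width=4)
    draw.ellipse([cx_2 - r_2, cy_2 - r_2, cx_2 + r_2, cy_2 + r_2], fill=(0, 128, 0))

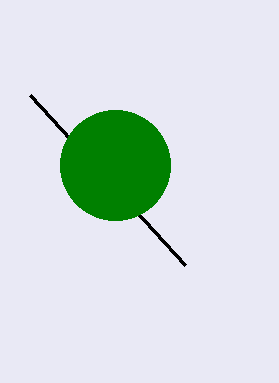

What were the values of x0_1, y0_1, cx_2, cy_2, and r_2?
x0_1 = 185; y0_1 = 265; cx_2 = 115; cy_2 = 165; r_2 = 55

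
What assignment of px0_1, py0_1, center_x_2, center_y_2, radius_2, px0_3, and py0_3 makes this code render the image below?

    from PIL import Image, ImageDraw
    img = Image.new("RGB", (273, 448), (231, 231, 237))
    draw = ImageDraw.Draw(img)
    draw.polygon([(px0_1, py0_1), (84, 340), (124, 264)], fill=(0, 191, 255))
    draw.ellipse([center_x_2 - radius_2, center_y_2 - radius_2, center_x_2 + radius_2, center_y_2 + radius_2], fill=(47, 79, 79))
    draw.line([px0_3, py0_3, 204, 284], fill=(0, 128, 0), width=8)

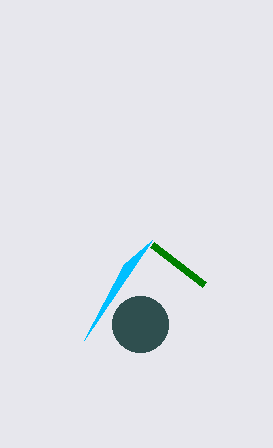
px0_1 = 152, py0_1 = 240, center_x_2 = 140, center_y_2 = 324, radius_2 = 28, px0_3 = 152, py0_3 = 244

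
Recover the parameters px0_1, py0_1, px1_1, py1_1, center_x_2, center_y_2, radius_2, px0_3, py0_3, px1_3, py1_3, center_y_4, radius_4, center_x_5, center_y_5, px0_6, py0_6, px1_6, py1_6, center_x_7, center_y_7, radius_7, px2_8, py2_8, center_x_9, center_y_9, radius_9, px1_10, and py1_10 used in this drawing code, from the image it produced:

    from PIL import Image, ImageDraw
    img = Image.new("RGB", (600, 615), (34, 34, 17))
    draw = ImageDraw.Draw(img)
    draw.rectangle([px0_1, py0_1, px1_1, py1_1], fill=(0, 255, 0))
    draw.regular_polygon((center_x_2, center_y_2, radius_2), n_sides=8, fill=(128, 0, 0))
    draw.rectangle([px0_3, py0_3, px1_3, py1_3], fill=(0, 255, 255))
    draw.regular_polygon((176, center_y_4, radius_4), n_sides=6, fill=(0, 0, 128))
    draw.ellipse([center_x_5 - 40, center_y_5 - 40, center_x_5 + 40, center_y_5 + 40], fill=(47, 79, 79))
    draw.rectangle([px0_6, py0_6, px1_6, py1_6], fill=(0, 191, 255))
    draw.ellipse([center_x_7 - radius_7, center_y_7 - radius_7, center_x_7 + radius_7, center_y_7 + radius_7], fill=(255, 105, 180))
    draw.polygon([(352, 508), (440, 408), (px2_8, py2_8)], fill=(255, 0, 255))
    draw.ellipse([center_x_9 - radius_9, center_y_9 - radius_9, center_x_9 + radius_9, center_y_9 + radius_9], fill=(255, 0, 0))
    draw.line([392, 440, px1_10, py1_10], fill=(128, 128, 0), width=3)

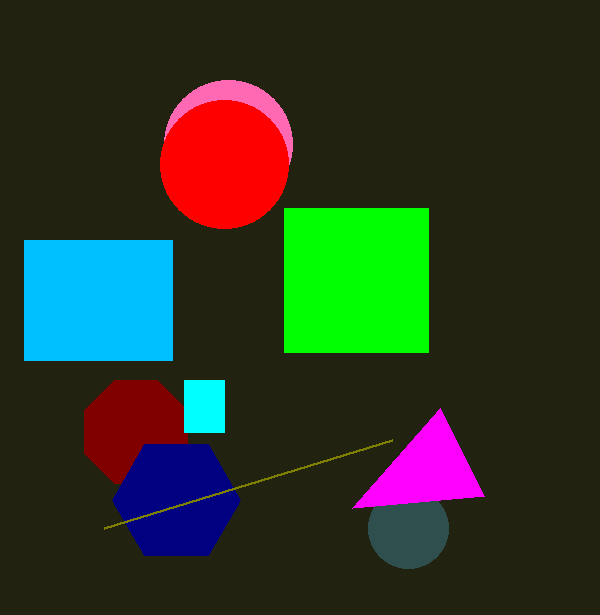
px0_1 = 284
py0_1 = 208
px1_1 = 428
py1_1 = 352
center_x_2 = 136
center_y_2 = 432
radius_2 = 56
px0_3 = 184
py0_3 = 380
px1_3 = 224
py1_3 = 432
center_y_4 = 500
radius_4 = 64
center_x_5 = 408
center_y_5 = 528
px0_6 = 24
py0_6 = 240
px1_6 = 172
py1_6 = 360
center_x_7 = 228
center_y_7 = 144
radius_7 = 64
px2_8 = 484
py2_8 = 496
center_x_9 = 224
center_y_9 = 164
radius_9 = 64
px1_10 = 104
py1_10 = 528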